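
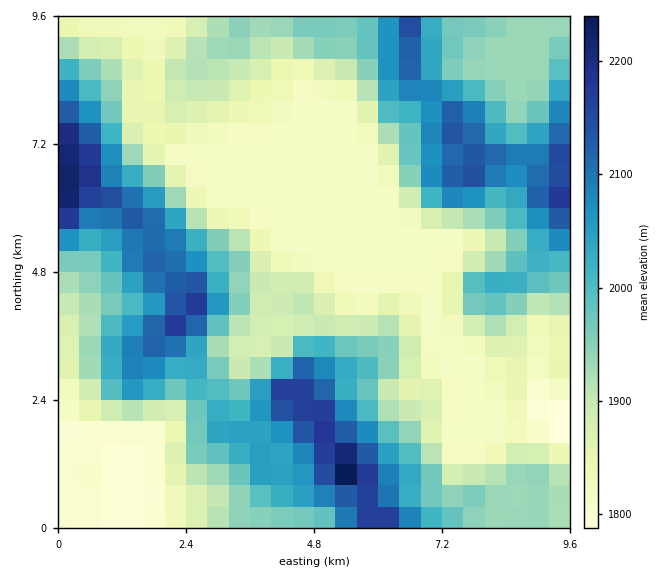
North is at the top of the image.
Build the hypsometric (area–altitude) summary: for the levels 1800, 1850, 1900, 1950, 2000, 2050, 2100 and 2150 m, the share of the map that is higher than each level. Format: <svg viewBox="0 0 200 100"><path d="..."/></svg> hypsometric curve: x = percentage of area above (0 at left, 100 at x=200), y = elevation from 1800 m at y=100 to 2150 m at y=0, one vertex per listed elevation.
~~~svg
<svg viewBox="0 0 200 100"><path d="M194 100l-55-14-25-15-30-14-23-14-20-14-16-15-15-14"/></svg>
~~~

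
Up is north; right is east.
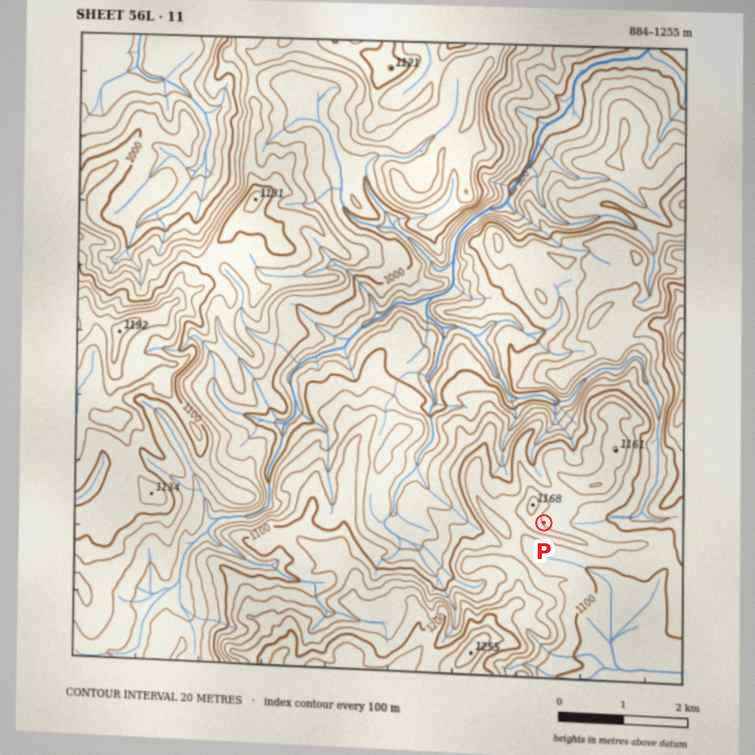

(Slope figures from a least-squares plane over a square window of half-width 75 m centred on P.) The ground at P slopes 6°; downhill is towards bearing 62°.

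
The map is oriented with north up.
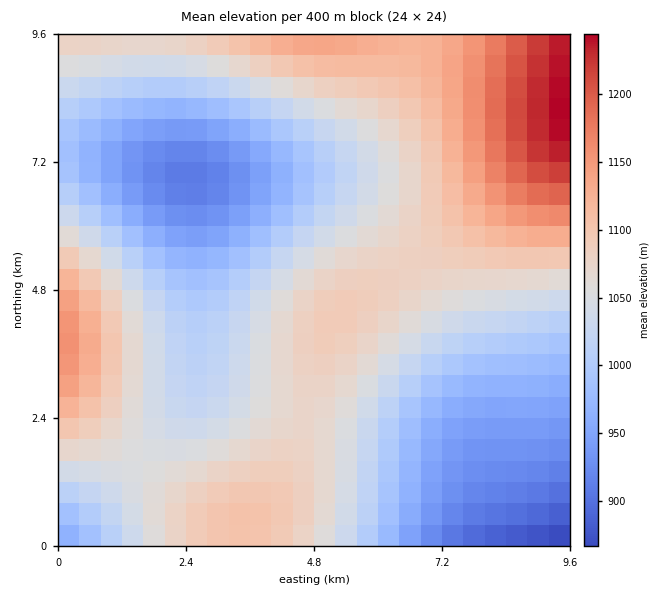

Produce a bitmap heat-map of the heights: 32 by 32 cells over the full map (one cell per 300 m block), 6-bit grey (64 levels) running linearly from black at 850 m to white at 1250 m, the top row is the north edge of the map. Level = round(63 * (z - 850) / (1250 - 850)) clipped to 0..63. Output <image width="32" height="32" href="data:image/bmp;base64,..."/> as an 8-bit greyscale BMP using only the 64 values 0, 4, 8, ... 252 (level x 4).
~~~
<image width="32" height="32" href="data:image/bmp;base64,Qk02CAAAAAAAADYEAAAoAAAAIAAAACAAAAABAAgAAAAAAAAEAAATCwAAEwsAAAABAAAAAAAAAAAAAAEBAQACAgIAAwMDAAQEBAAFBQUABgYGAAcHBwAICAgACQkJAAoKCgALCwsADAwMAA0NDQAODg4ADw8PABAQEAAREREAEhISABMTEwAUFBQAFRUVABYWFgAXFxcAGBgYABkZGQAaGhoAGxsbABwcHAAdHR0AHh4eAB8fHwAgICAAISEhACIiIgAjIyMAJCQkACUlJQAmJiYAJycnACgoKAApKSkAKioqACsrKwAsLCwALS0tAC4uLgAvLy8AMDAwADExMQAyMjIAMzMzADQ0NAA1NTUANjY2ADc3NwA4ODgAOTk5ADo6OgA7OzsAPDw8AD09PQA+Pj4APz8/AEBAQABBQUEAQkJCAENDQwBEREQARUVFAEZGRgBHR0cASEhIAElJSQBKSkoAS0tLAExMTABNTU0ATk5OAE9PTwBQUFAAUVFRAFJSUgBTU1MAVFRUAFVVVQBWVlYAV1dXAFhYWABZWVkAWlpaAFtbWwBcXFwAXV1dAF5eXgBfX18AYGBgAGFhYQBiYmIAY2NjAGRkZABlZWUAZmZmAGdnZwBoaGgAaWlpAGpqagBra2sAbGxsAG1tbQBubm4Ab29vAHBwcABxcXEAcnJyAHNzcwB0dHQAdXV1AHZ2dgB3d3cAeHh4AHl5eQB6enoAe3t7AHx8fAB9fX0Afn5+AH9/fwCAgIAAgYGBAIKCggCDg4MAhISEAIWFhQCGhoYAh4eHAIiIiACJiYkAioqKAIuLiwCMjIwAjY2NAI6OjgCPj48AkJCQAJGRkQCSkpIAk5OTAJSUlACVlZUAlpaWAJeXlwCYmJgAmZmZAJqamgCbm5sAnJycAJ2dnQCenp4An5+fAKCgoAChoaEAoqKiAKOjowCkpKQApaWlAKampgCnp6cAqKioAKmpqQCqqqoAq6urAKysrACtra0Arq6uAK+vrwCwsLAAsbGxALKysgCzs7MAtLS0ALW1tQC2trYAt7e3ALi4uAC5ubkAurq6ALu7uwC8vLwAvb29AL6+vgC/v78AwMDAAMHBwQDCwsIAw8PDAMTExADFxcUAxsbGAMfHxwDIyMgAycnJAMrKygDLy8sAzMzMAM3NzQDOzs4Az8/PANDQ0ADR0dEA0tLSANPT0wDU1NQA1dXVANbW1gDX19cA2NjYANnZ2QDa2toA29vbANzc3ADd3d0A3t7eAN/f3wDg4OAA4eHhAOLi4gDj4+MA5OTkAOXl5QDm5uYA5+fnAOjo6ADp6ekA6urqAOvr6wDs7OwA7e3tAO7u7gDv7+8A8PDwAPHx8QDy8vIA8/PzAPT09AD19fUA9vb2APf39wD4+PgA+fn5APr6+gD7+/sA/Pz8AP39/QD+/v4A////AERQXGRwfIiQmJygoKCclIyEeGxcUEQ4LCQcGBQUEAwIUFhgbHSAiJCYnKCgoJyYkIh8cGRUSDw0LCQgHBwYFBBYYGhweICIkJicnKCgnJiUiIB0ZFhMQDgwKCgkJCAcGGhscHh8gIiMkJSYnJycmJSMgHRoXFBEODQsLCgoKCQgdHh8fICAhIiMkJCUmJiUkIyAeGhcUEQ8NDAwLCwsKCSEhISAgICAgISEiIyQlJSQjIR4bGBUSEA4NDAwMDAwLJSQjIiEgHx8fHyAiIyMkJCMhHhsYFRMQDw4NDQ0NDQwoJyUjIR8eHR0eHyAhIyMjIyEfHBkWExEQDw4ODg4ODispJyQiHx0cHBwdHyAiIyMjIiAdGhcVExEQEBAQEA8PLSsoJSIfHRsbGxweICIjJCQjIR4cGRcUExIRERERERAvLSkmIx8dGxobHB4gIiMkJCQiIB4bGRcVFBMTExMSEjAuKicjHx0bGhobHR8iIyUlJSMiHx0bGRcWFhUVFRQUMS4qJyMfHBoZGhsdHyEkJSYlJSMhHx0bGhkYGBcXFhYxLiomIh8cGhkZGx0fISMlJiYlJCMhHx4cGxsaGhkYGDAtKSUiHhsZGBkaHB4hIyUmJiYlJCMhIB8eHR0cHBsaLisoJCAdGhgXFxkbHSAiJCUmJiYlJCMiISAgHx8fHh0sKSUiHhsYFhUWFxkbHiAiJCUlJSUlJCMjIyIiIiIhISkmIh8bGBYUExQVFxkcHiAiIyQkJSUlJSUlJSUlJSUlJSIfGxgVExERERIUFxkbHiAhIiMkJCUlJicnKCgpKSkhHhsYFRIQDw4PEBIUFhkbHR8gIiMkJSYnKCkrLCwtLR4bGBUSEA4MDAwODxIUFhkbHR8gIiMkJigqKy0vMDExGhgVEhANDAsKCwwOEBIVFxkbHR8hIiQmKCstLzEzNDUYFRMQDgwKCQkKCw0PERMWGBocHiAiJCYpLC8xNDY3OBYUEQ8NCwoJCQoLDQ8RExUYGhweICIkJyotMDM2ODo7FRMRDw0MCwoKCwwOEBIUFhgaHB4gIiUnKi4xNDc6PDwWFBIQDw4NDA0NDxASFBYYGhweICEjJigrLjI1ODs9PhcWFBMREBAPEBESFBUXGRsdHyAhIyUnKSwvMjU5Oz0+GRgXFhUUExMUFRYYGRsdHyAiIyQlJigqLC8yNjk7PT4cGxoZGBgXGBgZGhweHyEjJCUlJicoKSstLzI1ODs9Ph8eHh0cHBwcHR4fISIkJScnKCgpKSkqKy0vMjU4Ojw+IiEhICAgICAhIiMlJygpKisrKysqKisrLS8yNDc6PD0lJCQkIyMkJCUmJykqLC0uLi0tLCsrKystLzE0Nzk7PQ="/>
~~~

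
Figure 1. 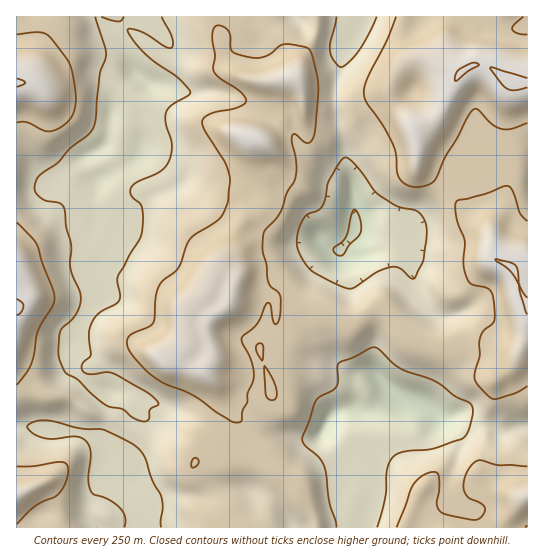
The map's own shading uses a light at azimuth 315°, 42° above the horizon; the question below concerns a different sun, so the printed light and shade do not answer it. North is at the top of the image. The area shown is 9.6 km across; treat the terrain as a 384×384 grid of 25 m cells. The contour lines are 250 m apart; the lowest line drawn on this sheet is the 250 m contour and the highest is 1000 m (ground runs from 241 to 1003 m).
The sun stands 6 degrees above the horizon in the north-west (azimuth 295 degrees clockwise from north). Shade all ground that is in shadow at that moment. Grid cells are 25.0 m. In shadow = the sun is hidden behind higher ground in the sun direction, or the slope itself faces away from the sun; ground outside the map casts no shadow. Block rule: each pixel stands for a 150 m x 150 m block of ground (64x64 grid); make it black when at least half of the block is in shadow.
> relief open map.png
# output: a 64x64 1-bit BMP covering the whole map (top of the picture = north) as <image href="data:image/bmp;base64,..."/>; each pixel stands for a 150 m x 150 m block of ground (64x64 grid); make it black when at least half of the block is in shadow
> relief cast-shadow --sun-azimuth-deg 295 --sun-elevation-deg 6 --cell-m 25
<image width="64" height="64" href="data:image/bmp;base64,Qk0+AgAAAAAAAD4AAAAoAAAAQAAAAEAAAAABAAEAAAAAAAACAAATCwAAEwsAAAIAAAAAAAAA////AAAAAAD///AA8/xgB///4ADn/GAD///gCMf8MAH//8AMD/w8AH//gD4P+BwAH/8D/g/4HAAH/AD8D/gEAAP4ABAf/wYAAfAAAH//gAABwAAAf//gAAD/AAD///AAA/8AAf///BA//8AD///+B///8AH///8f///4B////x////g/////D0f/8P////4PD//n/////A///5z////4D///GP////AD//4A////oAH//gB///8AAf/+AH///gAB//4A///+AAD//AD//7wAAP/+AP//HBgAf/4Af/4A+AB//wA//AHjgD/+AB/948GAP/4AH//hgAA//AAf//AAAH/8AA//+AAAf/wAD//+AAD/+AAP//8AAP/wAA///4AA/+AAD///gAB/4AAP///4Dn/AAA////gO/8AABn//+A7/wAAAf//wBP/gAAA///A///AAAD//////+AAAH/5/////zAD//D/////+AP/4P/////4D//A//////gf/+D/////+B//8P//P//wB9/4//4f/+AHv/j//D//4AC/+D/////AAD/wH////8AAP+AP/7//wAA/4w/OP//gBz/Hh8B//+AAf4eHgH//wAB/g4MAf/+AAD+BAAB//wAAP4AAACf+AAA/wAAAD/gAAB/AAAAP4AAAH8AAAA/AAACPAAAADwAAA44BAAg=="/>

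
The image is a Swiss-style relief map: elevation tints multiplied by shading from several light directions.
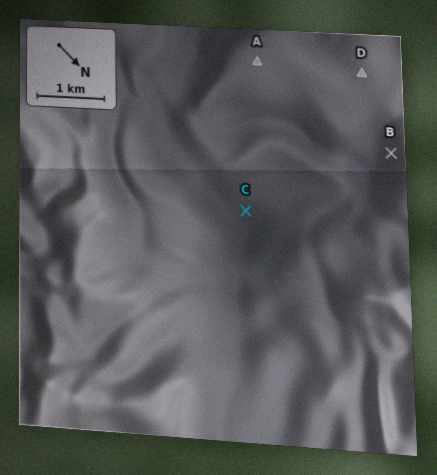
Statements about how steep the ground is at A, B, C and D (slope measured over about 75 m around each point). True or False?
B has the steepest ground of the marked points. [True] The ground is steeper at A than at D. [False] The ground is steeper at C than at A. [True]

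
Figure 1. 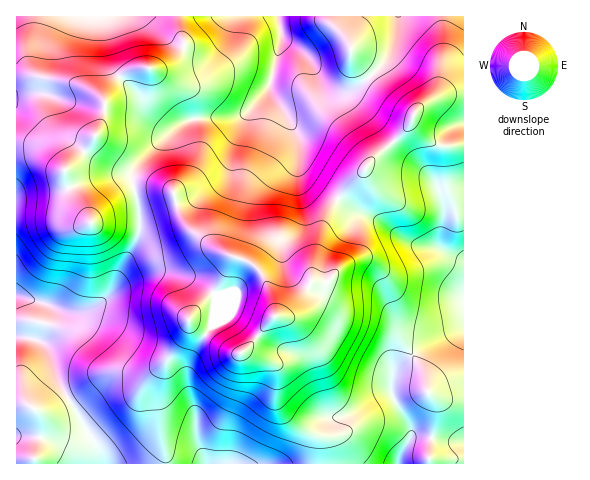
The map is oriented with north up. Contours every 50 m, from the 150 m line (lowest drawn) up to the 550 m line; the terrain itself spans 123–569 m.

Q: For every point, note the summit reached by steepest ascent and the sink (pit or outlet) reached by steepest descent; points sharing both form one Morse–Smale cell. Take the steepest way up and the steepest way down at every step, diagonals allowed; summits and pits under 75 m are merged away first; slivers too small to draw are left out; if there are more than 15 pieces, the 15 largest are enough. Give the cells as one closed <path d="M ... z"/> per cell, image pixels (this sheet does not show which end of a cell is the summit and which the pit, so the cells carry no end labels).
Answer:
<path d="M463 16l-184 0 2 27-8 33-5 13-14 16-15 11-50 4-14 8-35 33-6 8-2 9 2 10 24 0 14 3 7 23 7 11 27 22 20 10-19 35-25 27 7 10 33 22 12 2 15-14 17-22 14-2 8-7 16-25 12-58 6-12 13-19 20-21 6-9 39-35 8-17 8-7 24-11 17-2z"/><path d="M411 122l-20 22-23 20-6 9-20 21-10 13-10 22-11 54-13 21-11 11-14 2-28 33 24 11 6 6 2 8 0 27 6 10 12 12 22 13 2 27 145-1 0-317-19 1-10-3-14-9z"/><path d="M158 188l-21 0-3 1 6 25-2 22-28 57-5 7-17 10-19 2-29-10-24-5 0 166 302 1-1-27-22-13-12-12-6-10 0-27-2-8-26-15-14 1-6-2-33-22-7-8 7-12 18-17 19-35-17-8-23-17-14-18-5-21z"/><path d="M278 16l-261 0-1 127 23 4 18 14 8 10 2 12 7 17 17 21 4-7 11-10 16-11 12-5-2-10 4-12 22-23 22-19 15-5 44-3 7-3 20-21 7-16 8-33 0-15z"/><path d="M25 143l-9 1 0 151 47 16 15 1 10-2 20-13 29-58 3-8 0-17-5-24-3-1-6 2-15 9-16 14-5 7-19-28-6-22-22-22z"/><path d="M463 93l-16 1-24 11-8 7-3 12 9 11 14 9 10 3 18-1z"/>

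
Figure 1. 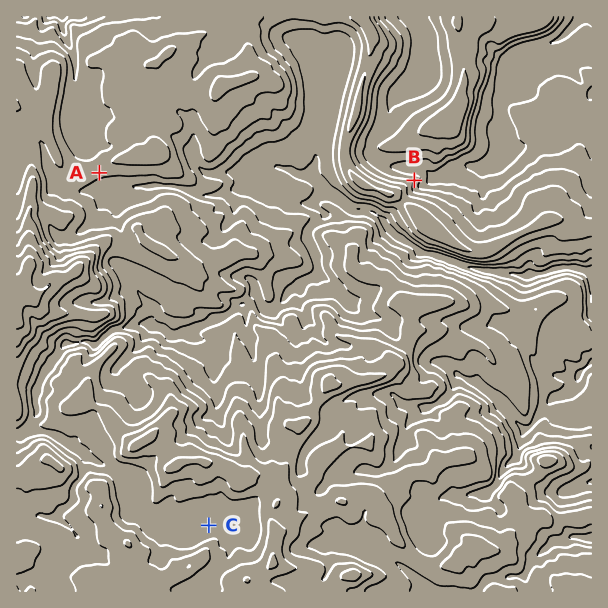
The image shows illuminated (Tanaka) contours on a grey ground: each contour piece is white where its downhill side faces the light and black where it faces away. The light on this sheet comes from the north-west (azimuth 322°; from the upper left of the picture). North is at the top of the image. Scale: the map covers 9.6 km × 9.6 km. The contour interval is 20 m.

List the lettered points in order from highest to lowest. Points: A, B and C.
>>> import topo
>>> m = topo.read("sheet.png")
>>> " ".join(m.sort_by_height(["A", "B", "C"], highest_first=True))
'C A B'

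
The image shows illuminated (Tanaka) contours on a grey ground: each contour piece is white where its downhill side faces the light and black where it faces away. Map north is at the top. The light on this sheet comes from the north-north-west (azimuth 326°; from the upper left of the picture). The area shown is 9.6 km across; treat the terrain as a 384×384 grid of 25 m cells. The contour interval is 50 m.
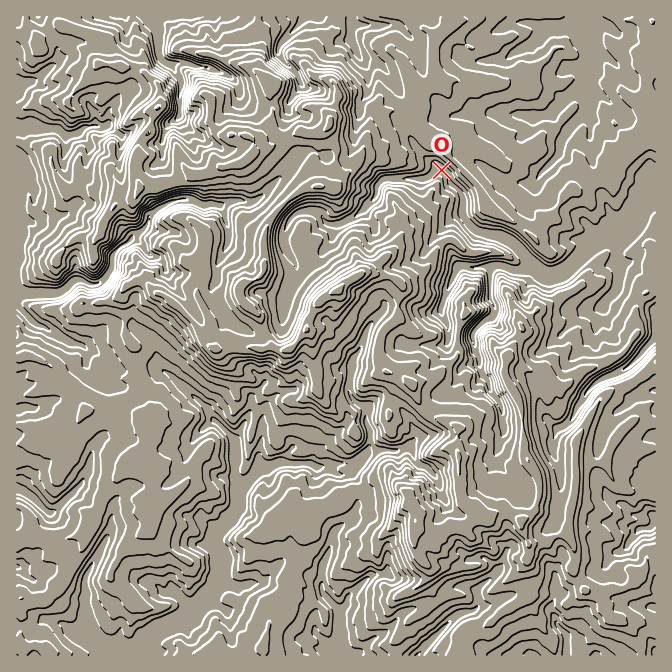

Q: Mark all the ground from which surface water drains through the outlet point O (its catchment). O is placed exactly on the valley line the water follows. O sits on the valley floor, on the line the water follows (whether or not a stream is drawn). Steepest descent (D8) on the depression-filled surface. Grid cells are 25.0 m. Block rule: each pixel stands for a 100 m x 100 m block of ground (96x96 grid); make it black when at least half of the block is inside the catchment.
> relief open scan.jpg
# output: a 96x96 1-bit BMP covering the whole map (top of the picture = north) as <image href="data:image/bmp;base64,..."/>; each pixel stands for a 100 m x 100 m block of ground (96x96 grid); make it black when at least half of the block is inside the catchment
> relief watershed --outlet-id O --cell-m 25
<image width="96" height="96" href="data:image/bmp;base64,Qk2+BAAAAAAAAD4AAAAoAAAAYAAAAGAAAAABAAEAAAAAAIAEAAATCwAAEwsAAAIAAAAAAAAA////AAAAAAAAAAAAAAAAAAAAAAAAAAAAAAAAAAAAAAAAAAAAAAAAAAAAAAAAAAAAAAAAAAAAAAAAAAAAAAAAAAAAAAAAAAAAAAAAAAAAAAAAAAAAAAAAAAAAAAAAAAAAAAAAAAAAAAAAAAAAAAAAAAAAAAAAAAAAAAAAAAAAAAAAAAAAAAAAAAAAAAAAAAAAAAAAAAAAAAAAAAAAAAAAAAAAAAAAAAAAAAAAAAAAAAAAAAAAAAAAAAAAAAAAAAAAAAAAAAAAAAAAAAAAAAAAAAAAAAAAAAAAAAAAAAAAAAAAAAAAAAAAAAAAAAAAAAAAAAAAAAAAAAAAAAAAAAAAAAAAAAAAAAAAAAAAAAAAAAAAAAAAAAAAAAAAAAAAAAAAAAAAAAAAAAAAAAAAAAAAAAAAAAAAAAAAAAAAAAAAAAAAAAAAAAAAAAAAAAAAAAAAAAAAAAAAAAAAAAAAAAAAAAAAAAAAAAAAAAAAAAAAAAAAAAAAAAAAAAAAAAAAAAAAAAAAAAAAAAAAAAAAAAAAAAAAAAAAAAAAAAAAAAAAAAAAAAAAAAAAAAAAAAAAAAAAAAAAAAAAAAAAAAAAAAAAAAAAAAAAAAAAAAAAAAAAAAAAAAAAAAAAAAAAAAAAAAAAAAAAAAAAAAAAAAAAAAAAAAAAAAAAAAAAAAAAAAAAAAAAAAAAAAAAAAAAAAAAAAAAAAAAAAAAAAAAAAAAAAAAAAAAAAAAAAAAAAAAAAAAAAAAAAAAA8AAAAAAAAAAAAAAA8AAAAAAAAAAAAAAB+AAAAAAAAAAAAAAB/AAAAAAAAAAAAAAB/AAAAAAAAAAAAAAD/AAAAAAAAAAAAAAH/gAAAAAAAAAAAAAP/wAAAAAAAAAAAAAf/8AAAAAAAAAAAAAP/+AAAAAAAAAAAAAD//AAAAAAAAAAAAAB//wAAAAAAAAAAAAB//8AAAAAAAAAAAAB//+AAAAAAAAAAAAB///AAAAAAAAAAAAB///gAAAAAAAAAAAB///wAAAAAAAAAAAB///wAAAAAAAAAAAA///wAAAAAAAAAAAA///wAAAAAAAAAAAAf//8AAAAAAAAAAAAP//+AAAAAAAAAAAAH///AAAAAAAAAAAAD///AAAAAAAAAAAAAD//gAAAAAAAAAAAAB//gAAAAAAAAAAAAA//wAAAAAAAAAAAAAf/wAAAAAAAAAAAAAf/4AAAAAAAAAAAAAP/4AAAAAAAAAAAAAP/wAAAAAAAAAAAAAP+AAAAAAAAAAAAAAH+AAAAAAAAAAAAAAH8AAAAAAAAAAAAAAH4AAAAAAAAAAAAAAHgAAAAAAAAAAAAAAAAAAAAAAAAAAAAAAAAAAAAAAAAAAAAAAAAAAAAAAAAAAAAAAAAAAAAAAAAAAAAAAAAAAAAAAAAAAAAAAAAAAAAAAAAAAAAAAAAAAAAAAAAAAAAAAAAAAAAAAAAAAAAAAAAAAAAAAAAAAAAAAAAAAAAAAAAAAAAAAAAAAAAAAAAAAAAAAAAAAAAAAAAAAAAAAAAAAAAAAAAAAAAAAAAAAAAAA="/>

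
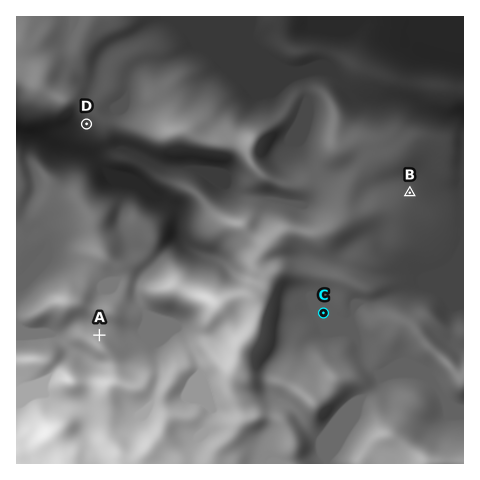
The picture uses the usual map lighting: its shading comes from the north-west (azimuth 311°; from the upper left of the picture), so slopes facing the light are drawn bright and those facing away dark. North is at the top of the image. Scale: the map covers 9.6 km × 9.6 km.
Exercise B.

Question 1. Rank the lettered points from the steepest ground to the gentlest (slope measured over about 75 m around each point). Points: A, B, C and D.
D A B C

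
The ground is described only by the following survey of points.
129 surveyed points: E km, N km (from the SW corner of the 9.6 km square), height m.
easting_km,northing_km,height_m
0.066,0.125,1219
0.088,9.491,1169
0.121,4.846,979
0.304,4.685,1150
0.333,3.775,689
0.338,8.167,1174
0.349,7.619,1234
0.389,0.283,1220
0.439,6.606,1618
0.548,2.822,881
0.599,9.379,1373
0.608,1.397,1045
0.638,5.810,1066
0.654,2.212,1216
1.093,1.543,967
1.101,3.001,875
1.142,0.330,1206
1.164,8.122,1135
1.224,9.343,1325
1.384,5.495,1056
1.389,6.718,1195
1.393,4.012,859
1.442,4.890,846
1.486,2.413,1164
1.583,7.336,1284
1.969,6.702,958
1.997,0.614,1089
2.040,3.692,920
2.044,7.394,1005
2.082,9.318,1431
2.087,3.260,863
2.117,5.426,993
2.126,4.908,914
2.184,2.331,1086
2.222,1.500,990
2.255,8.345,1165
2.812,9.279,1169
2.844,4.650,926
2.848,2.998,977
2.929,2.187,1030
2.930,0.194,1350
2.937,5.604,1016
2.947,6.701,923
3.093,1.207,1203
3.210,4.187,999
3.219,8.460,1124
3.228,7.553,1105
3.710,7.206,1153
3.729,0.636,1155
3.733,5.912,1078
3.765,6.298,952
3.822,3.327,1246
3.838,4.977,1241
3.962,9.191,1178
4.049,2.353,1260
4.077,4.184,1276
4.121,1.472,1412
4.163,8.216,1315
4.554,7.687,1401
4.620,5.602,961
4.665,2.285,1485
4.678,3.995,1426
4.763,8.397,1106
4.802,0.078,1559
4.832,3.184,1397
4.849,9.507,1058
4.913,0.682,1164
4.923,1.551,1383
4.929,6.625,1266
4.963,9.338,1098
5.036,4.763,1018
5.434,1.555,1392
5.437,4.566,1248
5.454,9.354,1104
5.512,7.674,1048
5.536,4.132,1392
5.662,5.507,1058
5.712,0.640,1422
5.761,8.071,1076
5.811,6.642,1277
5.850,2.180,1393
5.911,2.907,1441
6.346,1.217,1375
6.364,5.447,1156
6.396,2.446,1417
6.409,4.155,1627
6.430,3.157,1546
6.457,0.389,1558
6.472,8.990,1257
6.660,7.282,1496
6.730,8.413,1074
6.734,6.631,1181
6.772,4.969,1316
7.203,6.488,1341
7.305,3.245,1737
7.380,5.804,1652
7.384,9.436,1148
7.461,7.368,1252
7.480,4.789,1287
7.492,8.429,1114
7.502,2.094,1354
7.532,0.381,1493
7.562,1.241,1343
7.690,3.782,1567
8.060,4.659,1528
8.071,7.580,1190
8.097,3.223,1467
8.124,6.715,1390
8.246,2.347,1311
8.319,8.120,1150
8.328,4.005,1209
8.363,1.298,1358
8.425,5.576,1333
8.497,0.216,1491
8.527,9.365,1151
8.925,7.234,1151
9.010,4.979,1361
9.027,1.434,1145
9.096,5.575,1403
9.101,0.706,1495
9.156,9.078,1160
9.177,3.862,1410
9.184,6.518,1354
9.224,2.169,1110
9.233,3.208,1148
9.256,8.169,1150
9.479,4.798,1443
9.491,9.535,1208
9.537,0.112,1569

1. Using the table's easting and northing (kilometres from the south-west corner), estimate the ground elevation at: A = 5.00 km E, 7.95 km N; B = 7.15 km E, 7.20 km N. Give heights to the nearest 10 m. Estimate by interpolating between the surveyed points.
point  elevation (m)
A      1140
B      1320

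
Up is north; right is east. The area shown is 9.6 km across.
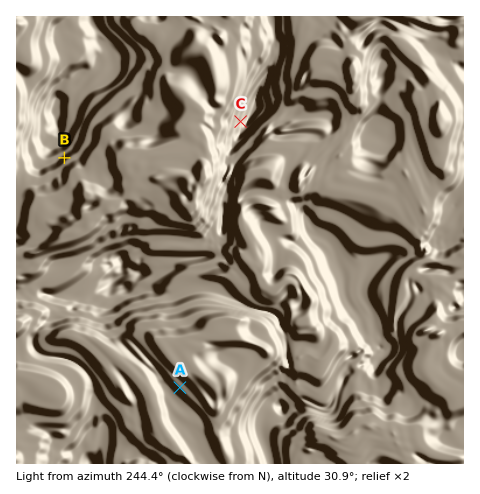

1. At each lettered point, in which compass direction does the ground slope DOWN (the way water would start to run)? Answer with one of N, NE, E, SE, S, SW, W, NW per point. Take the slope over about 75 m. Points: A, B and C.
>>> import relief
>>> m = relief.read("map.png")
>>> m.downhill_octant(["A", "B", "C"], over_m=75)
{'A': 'NE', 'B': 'SE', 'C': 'W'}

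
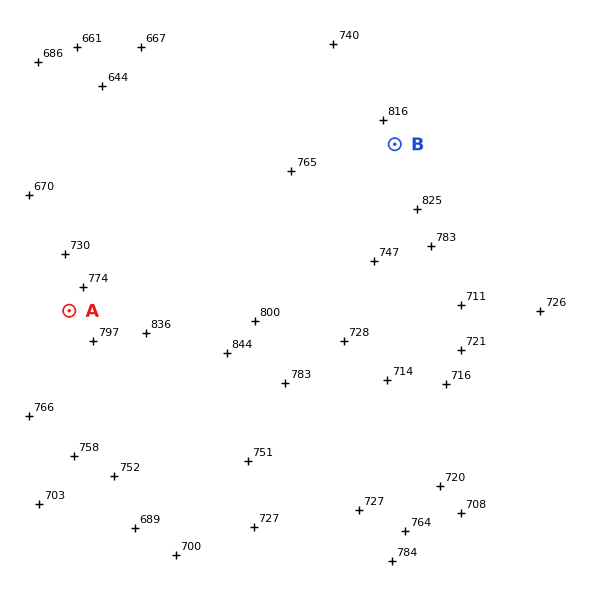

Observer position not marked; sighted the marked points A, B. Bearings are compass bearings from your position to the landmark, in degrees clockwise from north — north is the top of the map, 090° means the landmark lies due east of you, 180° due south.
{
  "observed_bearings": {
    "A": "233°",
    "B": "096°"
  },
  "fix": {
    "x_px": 303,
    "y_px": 135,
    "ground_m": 770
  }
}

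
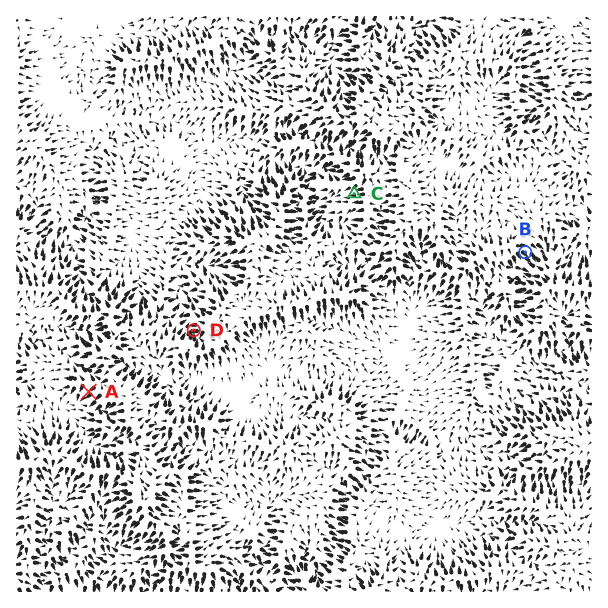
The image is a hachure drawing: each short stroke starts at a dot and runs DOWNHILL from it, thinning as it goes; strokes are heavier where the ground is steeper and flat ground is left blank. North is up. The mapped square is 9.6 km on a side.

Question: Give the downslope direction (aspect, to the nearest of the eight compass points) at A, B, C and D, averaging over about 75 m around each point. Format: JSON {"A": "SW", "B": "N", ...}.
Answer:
{"A": "SW", "B": "SE", "C": "W", "D": "W"}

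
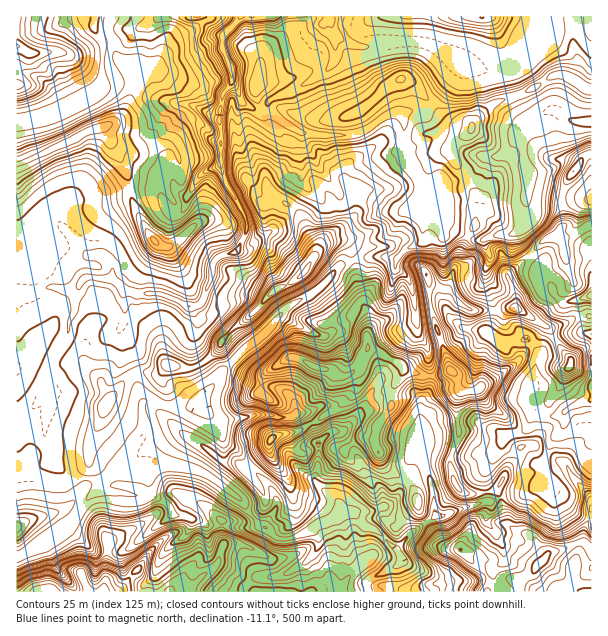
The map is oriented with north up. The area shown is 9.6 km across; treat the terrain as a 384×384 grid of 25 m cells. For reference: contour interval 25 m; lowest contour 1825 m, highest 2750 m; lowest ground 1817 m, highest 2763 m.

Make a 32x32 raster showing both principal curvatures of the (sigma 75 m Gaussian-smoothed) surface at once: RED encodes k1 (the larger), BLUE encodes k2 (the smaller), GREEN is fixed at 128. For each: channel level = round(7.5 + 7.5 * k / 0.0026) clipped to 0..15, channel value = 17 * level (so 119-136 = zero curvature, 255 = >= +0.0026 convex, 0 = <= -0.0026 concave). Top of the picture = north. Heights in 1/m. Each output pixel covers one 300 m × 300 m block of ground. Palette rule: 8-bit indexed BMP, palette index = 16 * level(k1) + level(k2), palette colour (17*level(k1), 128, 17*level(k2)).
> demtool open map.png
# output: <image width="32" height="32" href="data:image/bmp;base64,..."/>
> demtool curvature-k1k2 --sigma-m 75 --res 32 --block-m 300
<image width="32" height="32" href="data:image/bmp;base64,Qk02CAAAAAAAADYEAAAoAAAAIAAAACAAAAABAAgAAAAAAAAEAAATCwAAEwsAAAABAAAAAAAAAIAAABGAAAAigAAAM4AAAESAAABVgAAAZoAAAHeAAACIgAAAmYAAAKqAAAC7gAAAzIAAAN2AAADugAAA/4AAAACAEQARgBEAIoARADOAEQBEgBEAVYARAGaAEQB3gBEAiIARAJmAEQCqgBEAu4ARAMyAEQDdgBEA7oARAP+AEQAAgCIAEYAiACKAIgAzgCIARIAiAFWAIgBmgCIAd4AiAIiAIgCZgCIAqoAiALuAIgDMgCIA3YAiAO6AIgD/gCIAAIAzABGAMwAigDMAM4AzAESAMwBVgDMAZoAzAHeAMwCIgDMAmYAzAKqAMwC7gDMAzIAzAN2AMwDugDMA/4AzAACARAARgEQAIoBEADOARABEgEQAVYBEAGaARAB3gEQAiIBEAJmARACqgEQAu4BEAMyARADdgEQA7oBEAP+ARAAAgFUAEYBVACKAVQAzgFUARIBVAFWAVQBmgFUAd4BVAIiAVQCZgFUAqoBVALuAVQDMgFUA3YBVAO6AVQD/gFUAAIBmABGAZgAigGYAM4BmAESAZgBVgGYAZoBmAHeAZgCIgGYAmYBmAKqAZgC7gGYAzIBmAN2AZgDugGYA/4BmAACAdwARgHcAIoB3ADOAdwBEgHcAVYB3AGaAdwB3gHcAiIB3AJmAdwCqgHcAu4B3AMyAdwDdgHcA7oB3AP+AdwAAgIgAEYCIACKAiAAzgIgARICIAFWAiABmgIgAd4CIAIiAiACZgIgAqoCIALuAiADMgIgA3YCIAO6AiAD/gIgAAICZABGAmQAigJkAM4CZAESAmQBVgJkAZoCZAHeAmQCIgJkAmYCZAKqAmQC7gJkAzICZAN2AmQDugJkA/4CZAACAqgARgKoAIoCqADOAqgBEgKoAVYCqAGaAqgB3gKoAiICqAJmAqgCqgKoAu4CqAMyAqgDdgKoA7oCqAP+AqgAAgLsAEYC7ACKAuwAzgLsARIC7AFWAuwBmgLsAd4C7AIiAuwCZgLsAqoC7ALuAuwDMgLsA3YC7AO6AuwD/gLsAAIDMABGAzAAigMwAM4DMAESAzABVgMwAZoDMAHeAzACIgMwAmYDMAKqAzAC7gMwAzIDMAN2AzADugMwA/4DMAACA3QARgN0AIoDdADOA3QBEgN0AVYDdAGaA3QB3gN0AiIDdAJmA3QCqgN0Au4DdAMyA3QDdgN0A7oDdAP+A3QAAgO4AEYDuACKA7gAzgO4ARIDuAFWA7gBmgO4Ad4DuAIiA7gCZgO4AqoDuALuA7gDMgO4A3YDuAO6A7gD/gO4AAID/ABGA/wAigP8AM4D/AESA/wBVgP8AZoD/AHeA/wCIgP8AmYD/AKqA/wC7gP8AzID/AN2A/wDugP8A/4D/APX6wfTV2MWRuKe1dIWUpKanl7ZypqamlXOitqe1dYWWcJTC+7Gi99OFuLbYhZbGk4SopsiTYYCTlfelhbfIdaaScYGQoLRw9aGVtPnm96PUtKeGuaOg9/n6t5WFluj16NmVc4PpyOag5aKC1JNggrNxhZeCtLSQtaXoksfodHTmp7e3k7V0dNaAk8bIktSU2ZaFdIOUtfhwgMCTtpRkZOWGhnenhYaGc9jYt4Fg5oLnlXR0t4Wk55D55dSTdHZk5oeHdpaGhoeFpIOAg8ei5bSBpZamtqaUo/hkpOeGhceUh4d2l5iHh4eFhbbVtMX1k7O4x6X5g4ak5XWDxZakyHWHh4eHp4eGhpfYt3G2+fn1caKk2LV0dmT3lnWTt5WFh4eHh3a3l4aGt5Z1c6CwoKD1tIGl9nR1dPVylOaElYWYh4eHdri4doWUdXaj9+b3gqSkp4LHt3KE6Kbkc3WnhZSIhod2p6eVlqaGhHKX9oJkhcinlZW1pKTn9/hydYXEkoiGh5eXhpam6ebWgKLo+Ob499a3lOnD1fqUtvWTpPvSh5eFl4d3dpa2ZLL4cHC3+YVzlPjVhZD0pWSEg7Rz9tSHiIaXh3eHlpeGgff1gICyoZNz+ZR0cPhycXOEg/e0koeIl4aIl5eYqIOUgfb3cKK3t6bF1bWg87P41Pj2pZTpd4eGhZiWg4KBtpCng/X3kIB1l9iA09HV5nOE5oVzpJGHh5eFlYSYlpa3kaallNb41XCmtrOA+OPWo6H5c3WnpYeIh4eWhoWmyJWEoIKEhaf4k5KEk9D4oOj4sNXldMiFh4eHh4d2hPrm53WnkJOVddn3tqe2tYBisqCgcbP3t4WHh4eHh4XG1mLW59iw5XO1pKW2lZWGhXZ2yKeUYZPp5pZ2d4eHlteFloLIt4Dpt8eFdZWmdXV2doaoqHV1g9NylnV2d3aGt3aWosag1LindZaGl6i4uIV2lpeohoWE9nXIlnV1dqeXdobHoYD5t6eFlpenhoeFhoa3lpeWdYTW1bb395aFt5eXl6i4kMa3doWWp6i3lnWHmLZzlIaWtqTodHSl9+eohoeXqKWgx5d2dJOCgYK3lZiHp8mWdYeGhZODhHODpdinh4eWk6C2hJW3uLi4p4N1hpa32aZ1doaGhLiVdXV0hKaFhJXIoLLHg4WHl5e3p4ampnSFxufWdXW3tpWGhYV2l5eYp7iyosiXloR2hpbI2rh0dnWEc6X318amt7fIlJeomJiHp4C0uId2h4WHhYSllIV3d4eHdZSVlcamuJaUp4aHqJeVgNq5p4eXhZaGhoWFhoV0lYZ3doaGpoWEhoSnhoWlpOXCoJKkuKdzmJempqa2xsfYlYd3l5Y="/>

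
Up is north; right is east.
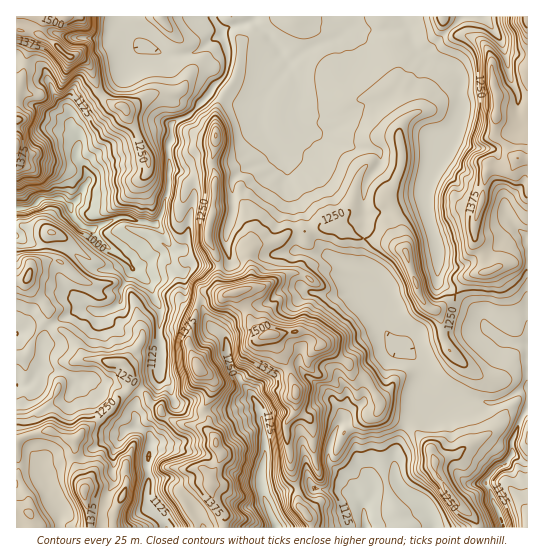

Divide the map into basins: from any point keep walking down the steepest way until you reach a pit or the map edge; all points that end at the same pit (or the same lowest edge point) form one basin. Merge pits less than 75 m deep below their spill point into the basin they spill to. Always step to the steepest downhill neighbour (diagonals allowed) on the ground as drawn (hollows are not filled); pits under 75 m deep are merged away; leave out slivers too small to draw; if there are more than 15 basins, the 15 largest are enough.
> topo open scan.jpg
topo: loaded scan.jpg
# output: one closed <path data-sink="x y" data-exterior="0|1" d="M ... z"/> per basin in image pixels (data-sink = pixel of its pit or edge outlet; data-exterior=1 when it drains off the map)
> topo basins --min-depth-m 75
<path data-sink="17 209" data-exterior="1" d="M527 16l-511 1 1 511 96-1 1-14-17 0-9-3-4-15 0-9-11-25 2-20 11-13 16-9 11-12 6-9 9-8 3-13 2 5 14 13 2 7 10 6 6 8 16 8 14 1 13 5 1-9-5-8 0-7 7-11 2-13-16-15-9-24 1-9 8-31 6-8 24 0 24-8 1-17-4-17 7-8 22-4 14-10 15 1 23-5 9 0 19 10 33 7 17 9 12 41 5 9 7 6 7 0 9-6 13-14 5-11 5-3 17-3 19-8 22-3z"/><path data-sink="503 527" data-exterior="1" d="M338 227l-20 1-12 4-15-1-14 10-22 4-7 8 4 17 0 15-2 3-14 5 17 33 9 10 36-5 11 1 6 4 7 9 5 2 19 14 9 12 7 3 7 7 11 19 0 9 2 2 27 11 19 21 7 14 0 8 4 10 12 18 25 26 3 7 48 0 1-266-10-1-17 4-14 7-17 3-5 3-5 11-13 14-9 6-7 0-7-6-5-9-12-41-4-4-17-6-29-6z"/><path data-sink="366 527" data-exterior="1" d="M302 331l-29 4 3 10 13 24 7 20 0 18-9 15-2 8 6 27 0 10 6 20 2 19 12 15 1 6 166 1-2-7-20-19-11-15-9-16-5-22-12-15-10-10-27-11-2-2 0-9-11-19-7-7-7-3-9-12-19-14-5-2-7-9z"/><path data-sink="277 527" data-exterior="1" d="M235 292l-8 3-21-2-3 2-6 8-9 36 9 28 16 15-2 13-7 11 0 7 5 8-1 9 7 8 6 19-10 18 0 16 2 8 12 16 0 13 86 0 0-7-12-15-2-19-6-20 0-10-6-27 2-8 9-15 0-18-7-20-13-24-1-8-2-2-11 1-6-6z"/><path data-sink="166 527" data-exterior="1" d="M131 377l-3 13-9 8-6 9-11 12-16 9-11 13-2 20 11 25 0 9 4 15 9 3 17 0 0 15 83 0-1-6-13-24 0-7 12-8 15 1 1-9 8-12 2-10-5-7-1-8-9-9-11-4-14-1-16-8-6-8-10-6-2-7-14-13z"/>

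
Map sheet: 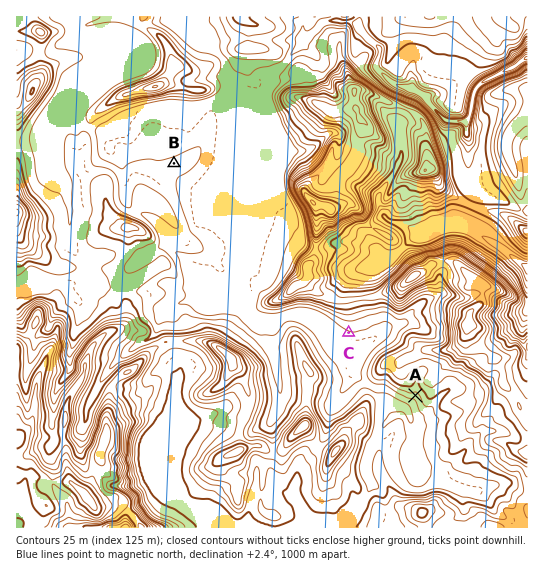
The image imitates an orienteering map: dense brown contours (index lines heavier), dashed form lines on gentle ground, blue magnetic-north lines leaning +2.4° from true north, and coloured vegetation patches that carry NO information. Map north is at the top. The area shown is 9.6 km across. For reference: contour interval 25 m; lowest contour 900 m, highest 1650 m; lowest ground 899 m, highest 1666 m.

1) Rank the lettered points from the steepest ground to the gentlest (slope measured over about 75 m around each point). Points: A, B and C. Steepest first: A C B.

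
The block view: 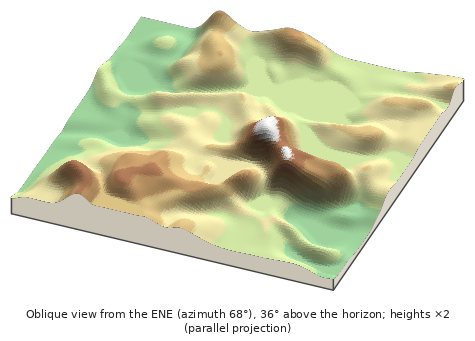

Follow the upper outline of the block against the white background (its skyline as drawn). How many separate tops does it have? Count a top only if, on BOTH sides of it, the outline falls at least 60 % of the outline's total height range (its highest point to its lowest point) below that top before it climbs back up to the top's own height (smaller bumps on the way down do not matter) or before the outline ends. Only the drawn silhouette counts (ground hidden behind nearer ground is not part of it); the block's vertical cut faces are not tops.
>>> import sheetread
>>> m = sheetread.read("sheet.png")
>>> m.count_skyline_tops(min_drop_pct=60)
0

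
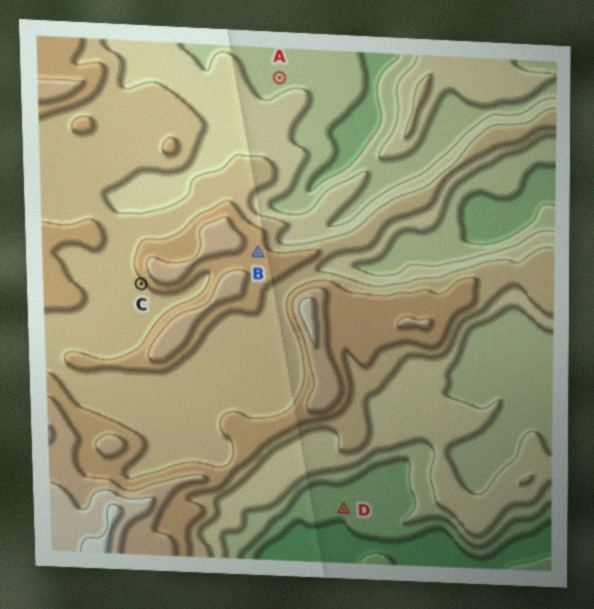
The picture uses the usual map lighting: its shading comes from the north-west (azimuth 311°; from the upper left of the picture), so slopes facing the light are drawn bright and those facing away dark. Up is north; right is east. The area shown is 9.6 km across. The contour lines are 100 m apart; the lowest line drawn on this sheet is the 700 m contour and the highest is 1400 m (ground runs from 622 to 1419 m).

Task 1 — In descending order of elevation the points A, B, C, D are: B C A D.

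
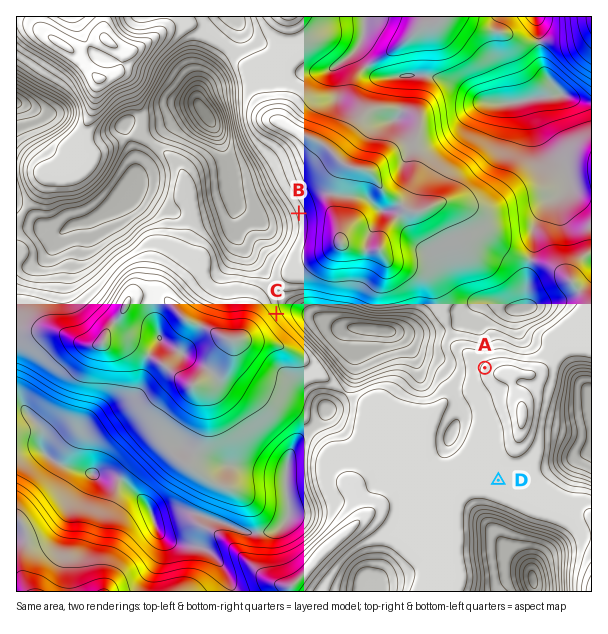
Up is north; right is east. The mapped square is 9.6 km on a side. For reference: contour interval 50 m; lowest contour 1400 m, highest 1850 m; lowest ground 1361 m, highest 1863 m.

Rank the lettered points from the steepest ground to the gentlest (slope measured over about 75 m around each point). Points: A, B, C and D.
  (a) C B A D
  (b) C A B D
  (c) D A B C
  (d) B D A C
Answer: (a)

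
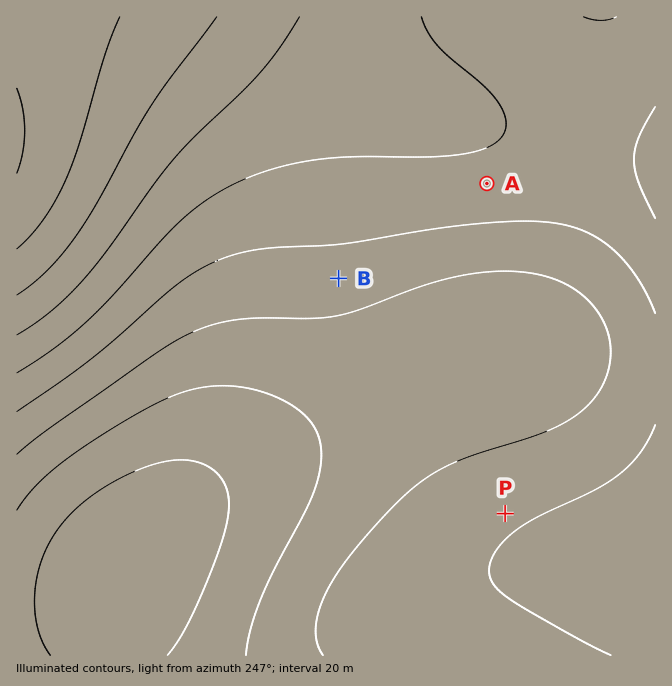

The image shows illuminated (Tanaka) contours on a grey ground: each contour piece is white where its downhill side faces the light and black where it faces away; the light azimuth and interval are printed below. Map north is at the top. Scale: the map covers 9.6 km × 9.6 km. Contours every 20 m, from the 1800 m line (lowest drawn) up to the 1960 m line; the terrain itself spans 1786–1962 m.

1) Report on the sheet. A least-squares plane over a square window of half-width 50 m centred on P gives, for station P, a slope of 1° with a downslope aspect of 331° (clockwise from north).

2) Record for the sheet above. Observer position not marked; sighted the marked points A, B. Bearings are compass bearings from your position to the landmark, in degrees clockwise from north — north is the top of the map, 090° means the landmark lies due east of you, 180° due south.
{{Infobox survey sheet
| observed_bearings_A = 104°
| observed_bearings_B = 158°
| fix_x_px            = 279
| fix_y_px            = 132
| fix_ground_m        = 1885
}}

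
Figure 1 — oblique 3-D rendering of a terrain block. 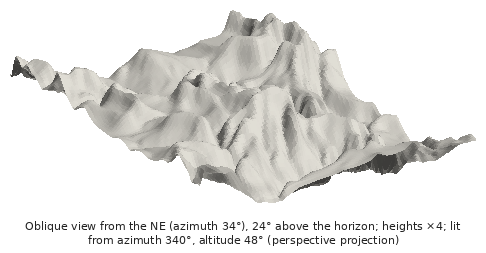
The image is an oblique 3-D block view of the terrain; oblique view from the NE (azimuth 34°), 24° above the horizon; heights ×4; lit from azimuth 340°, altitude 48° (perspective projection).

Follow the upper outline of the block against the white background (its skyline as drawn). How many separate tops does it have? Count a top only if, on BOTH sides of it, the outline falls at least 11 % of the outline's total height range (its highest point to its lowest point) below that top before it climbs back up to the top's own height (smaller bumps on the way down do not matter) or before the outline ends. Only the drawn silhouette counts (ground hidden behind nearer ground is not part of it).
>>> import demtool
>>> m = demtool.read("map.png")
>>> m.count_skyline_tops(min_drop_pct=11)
2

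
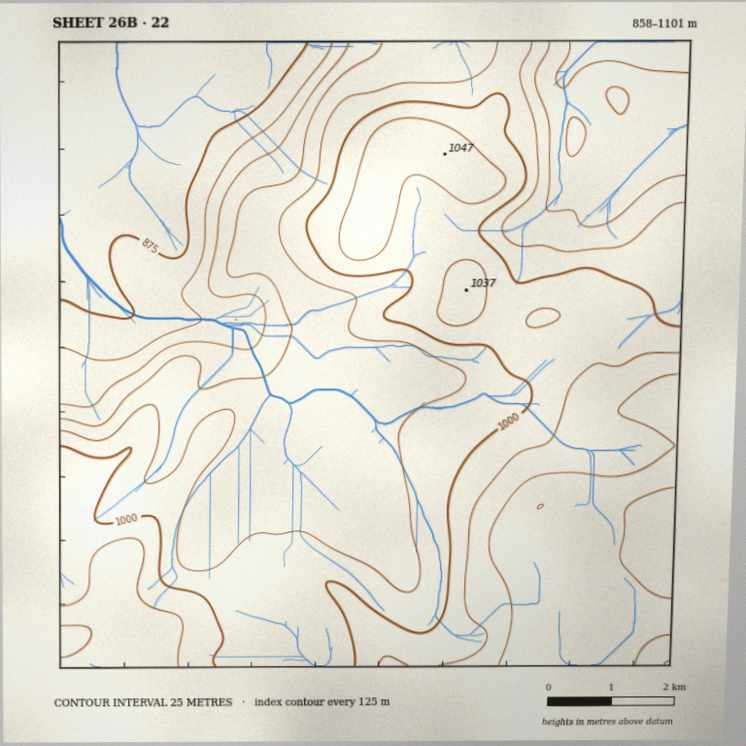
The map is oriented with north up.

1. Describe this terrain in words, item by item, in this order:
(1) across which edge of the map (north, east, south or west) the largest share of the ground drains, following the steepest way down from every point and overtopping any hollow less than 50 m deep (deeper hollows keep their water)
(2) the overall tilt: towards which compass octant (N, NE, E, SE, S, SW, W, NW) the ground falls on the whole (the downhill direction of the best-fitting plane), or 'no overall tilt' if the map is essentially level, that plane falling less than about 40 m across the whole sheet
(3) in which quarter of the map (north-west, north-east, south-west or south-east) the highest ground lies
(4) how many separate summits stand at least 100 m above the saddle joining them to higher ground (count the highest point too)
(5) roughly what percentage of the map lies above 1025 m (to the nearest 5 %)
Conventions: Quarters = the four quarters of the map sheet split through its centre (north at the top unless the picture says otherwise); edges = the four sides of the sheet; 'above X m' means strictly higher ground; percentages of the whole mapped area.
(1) The largest share of the runoff leaves by the western edge.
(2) Overall the map slopes down towards the north-west.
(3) Look to the south-east quarter for the highest ground.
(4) Counting only tops that stand 100 m proud, the map has 1 summit.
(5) Roughly 20 % of the ground is higher than 1025 m.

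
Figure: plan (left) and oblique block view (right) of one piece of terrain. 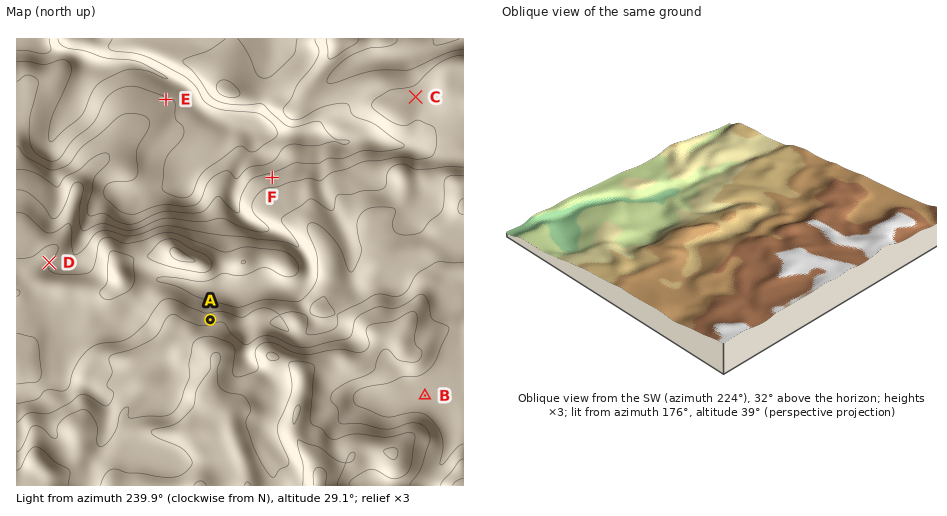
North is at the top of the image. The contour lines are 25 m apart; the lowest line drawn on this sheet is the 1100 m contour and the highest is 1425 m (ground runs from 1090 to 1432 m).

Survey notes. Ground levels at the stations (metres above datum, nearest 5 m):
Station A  1315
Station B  1315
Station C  1230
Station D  1275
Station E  1155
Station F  1210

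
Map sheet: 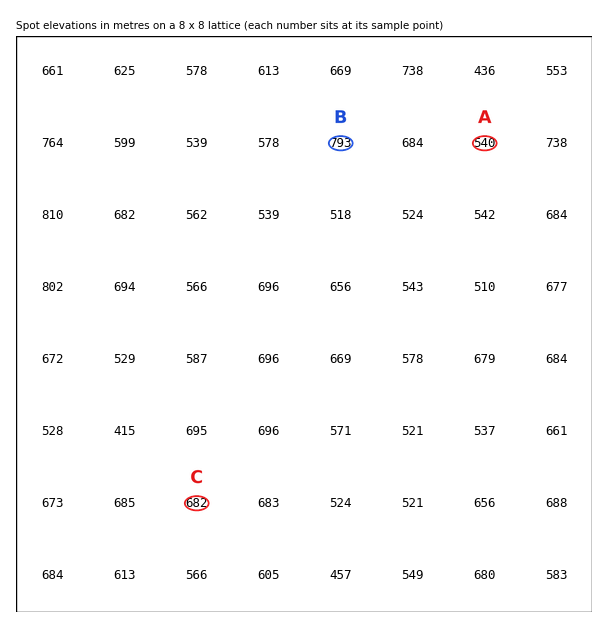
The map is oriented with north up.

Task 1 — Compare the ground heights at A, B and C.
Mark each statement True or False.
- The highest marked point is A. False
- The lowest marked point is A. True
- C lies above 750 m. False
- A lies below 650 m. True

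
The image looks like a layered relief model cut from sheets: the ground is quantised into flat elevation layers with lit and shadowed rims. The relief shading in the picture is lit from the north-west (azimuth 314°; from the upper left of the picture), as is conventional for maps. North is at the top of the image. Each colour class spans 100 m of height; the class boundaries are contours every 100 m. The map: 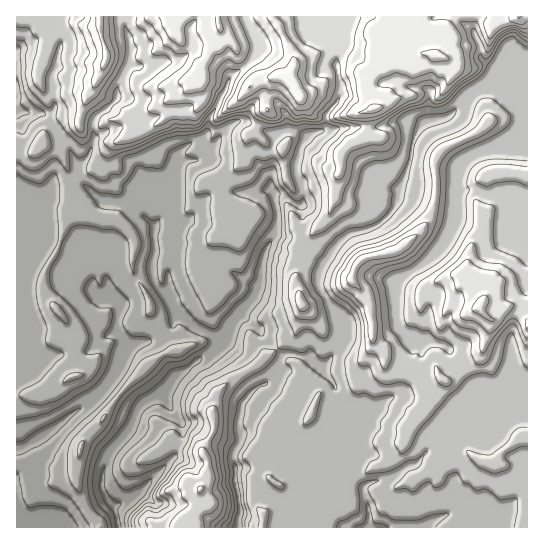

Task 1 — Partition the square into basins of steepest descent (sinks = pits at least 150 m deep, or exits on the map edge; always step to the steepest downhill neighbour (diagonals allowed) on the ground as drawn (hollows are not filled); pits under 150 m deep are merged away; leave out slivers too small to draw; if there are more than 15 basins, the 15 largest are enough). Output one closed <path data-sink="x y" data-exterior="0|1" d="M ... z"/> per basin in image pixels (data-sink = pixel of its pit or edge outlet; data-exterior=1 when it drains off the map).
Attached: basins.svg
<path data-sink="118 527" data-exterior="1" d="M527 16l-427 1 0 14 7 22 0 6-15 32-7 10-4 14-2 2-14-1-16 9-6 10-3 11-7 6-11 1-6-2 0 243 27 1 34-21-2-35-3-8-28-40 1-20 14-24 6-25 6-13 22 7 22 1 16 13 5 11 0 8-4 12 3 16 14 22 2 15 8 17 9 15 5 5 4 0-15 4-27 22-18 20-16 25-17 17-3 6-4 24 2 21 6 17 14 21 84-1 2-6 14-12 4-7-3-12 8-11 0-18-5-11 10-17 2-11-3-11 5-18 16-14 21-11 27-23 14-7 8-33 9 9 15 25 8 10 18 11 8 0 6-3-4 5-4 17 2 32-6 12 0 6-10-11-6-14-14-5-7 0-6 16-5 6-6 4-20 4-22 28 5 16 13 11 34 8 32-1 4-2 4-6 11-10 25-8 14-12-1 5 9 15 4 3 4 0 5-3 13-14 23-12 5 1 24 16 6 0 12-15 17-13 6-1z"/><path data-sink="17 527" data-exterior="1" d="M71 209l-6 13-6 25-14 24-1 20 28 40 3 8 2 35-30 19-31 2 1 133 82-1-14-20-6-17-2-21 4-24 3-6 17-17 16-25 18-20 27-22 15-4-4 0-5-5-9-15-8-17-2-15-14-22-3-16 4-12 0-8-5-11-16-13-22-1z"/><path data-sink="238 527" data-exterior="1" d="M303 305l-8 33-14 7-27 23-21 11-16 14-5 18 3 11-2 11-10 17 5 11 0 18-8 11 3 12-4 7-14 12-2 4 0 3 79 0 1-14-8-13 0-4 4-8 12-10-7-6-5-16 22-28 20-4 6-4 5-6 6-16 7 0 14 5 6 14 10 9 0-4 6-12-2-32 5-20-15 0-14-10-8-10-15-25z"/><path data-sink="369 527" data-exterior="1" d="M527 436l-5 0-17 13-12 15-6 0-24-16-5-1-23 12-13 14-9 3-14-21-12 10-25 8-11 10-4 6-4 2-32 1-10-4-19-1-12-7-11 9-4 12 8 13 0 14 264 0z"/><path data-sink="17 109" data-exterior="1" d="M99 16l-83 1 1 134 5 2 11-1 7-6 3-11 6-10 16-9 14 1 2-2 4-14 7-10 15-32 0-6-7-22z"/>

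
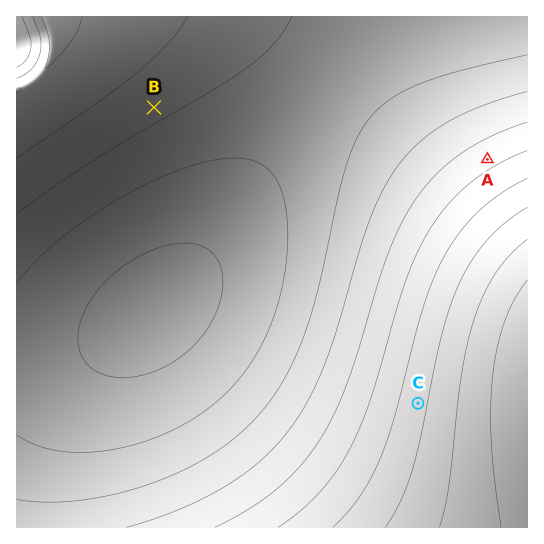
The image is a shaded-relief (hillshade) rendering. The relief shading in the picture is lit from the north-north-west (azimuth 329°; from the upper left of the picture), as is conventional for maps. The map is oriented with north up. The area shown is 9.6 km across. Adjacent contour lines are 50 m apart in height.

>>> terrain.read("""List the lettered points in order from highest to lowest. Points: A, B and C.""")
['C', 'A', 'B']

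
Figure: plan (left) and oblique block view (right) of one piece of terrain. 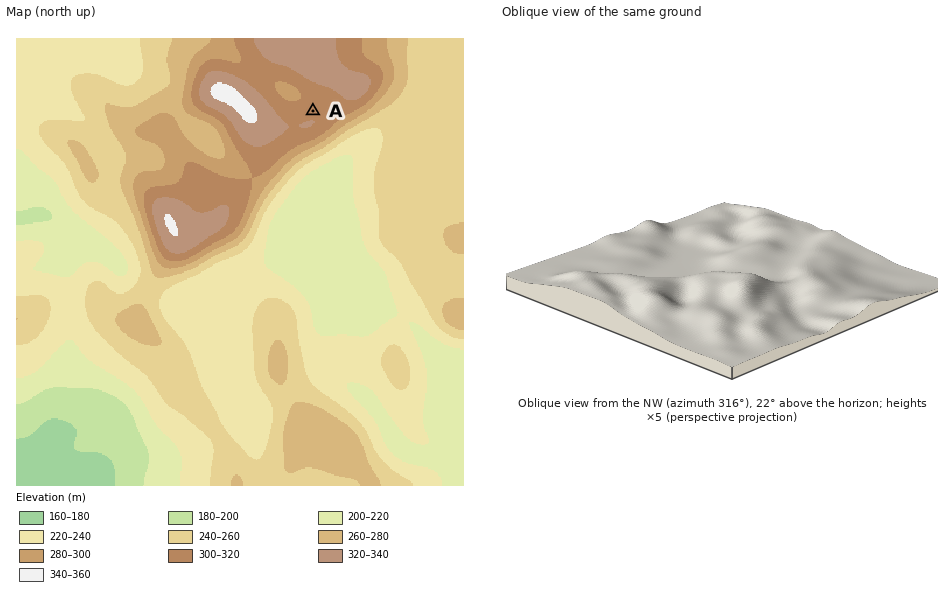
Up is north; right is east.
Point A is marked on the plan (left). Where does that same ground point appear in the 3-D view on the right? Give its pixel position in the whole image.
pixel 615 278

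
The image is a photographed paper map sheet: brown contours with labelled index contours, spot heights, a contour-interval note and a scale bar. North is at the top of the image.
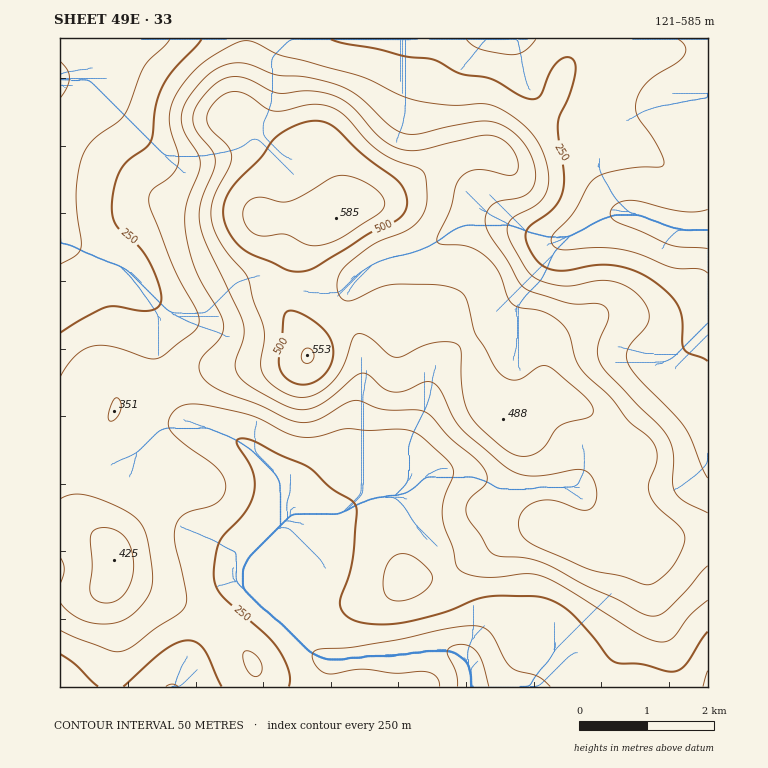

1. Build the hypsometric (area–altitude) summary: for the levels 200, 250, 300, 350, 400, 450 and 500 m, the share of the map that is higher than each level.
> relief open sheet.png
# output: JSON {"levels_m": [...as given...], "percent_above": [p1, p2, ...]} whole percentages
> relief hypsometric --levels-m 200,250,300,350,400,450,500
{"levels_m": [200, 250, 300, 350, 400, 450, 500], "percent_above": [91, 72, 53, 37, 26, 13, 5]}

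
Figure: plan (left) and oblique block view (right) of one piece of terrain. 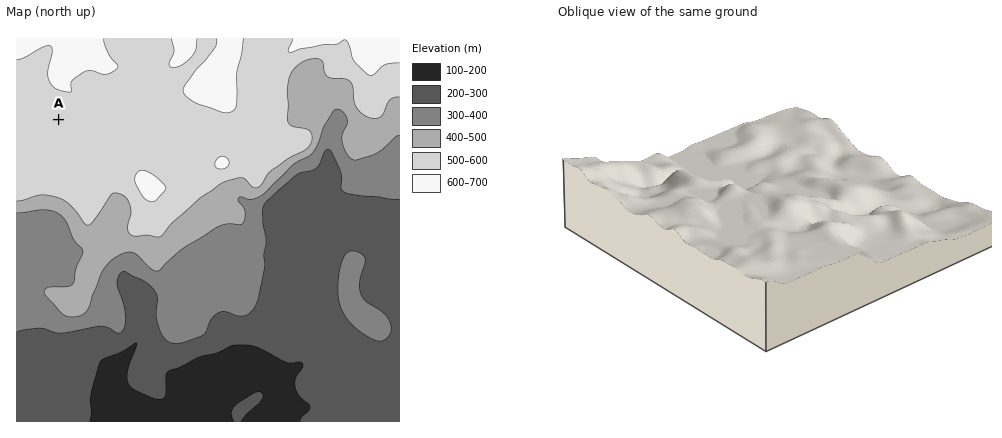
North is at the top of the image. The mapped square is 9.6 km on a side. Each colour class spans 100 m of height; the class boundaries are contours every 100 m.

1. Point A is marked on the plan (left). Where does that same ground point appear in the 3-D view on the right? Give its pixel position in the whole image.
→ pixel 794 255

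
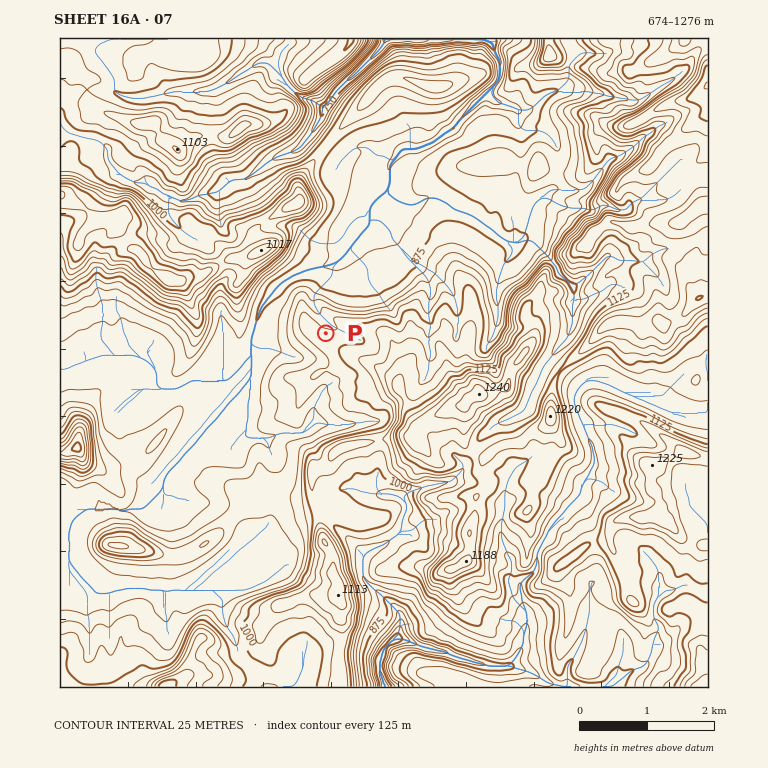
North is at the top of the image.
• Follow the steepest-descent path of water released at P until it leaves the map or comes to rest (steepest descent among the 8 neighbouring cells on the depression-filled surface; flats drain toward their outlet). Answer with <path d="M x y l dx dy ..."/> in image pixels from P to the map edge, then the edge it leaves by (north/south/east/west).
<path d="M326 333l0-12-5-5 0-1-4-4 0-1-3-5 0-11 18-18 0-9 16-15 0-2 11-13 0-2 11-10 0-17 1-1 0-2 10-10 2 0 5-5 0-4 2-1 0-21 7-6 0-2 5-7 15 0 2-2 3 0 5-3 3 0 2-2 2 0 12-10 5-1 7-7 0-2 40-41 0-1 2-2 0-18-5-7 0-4-2-1 0-5-3 0-5-4"/>
exit: north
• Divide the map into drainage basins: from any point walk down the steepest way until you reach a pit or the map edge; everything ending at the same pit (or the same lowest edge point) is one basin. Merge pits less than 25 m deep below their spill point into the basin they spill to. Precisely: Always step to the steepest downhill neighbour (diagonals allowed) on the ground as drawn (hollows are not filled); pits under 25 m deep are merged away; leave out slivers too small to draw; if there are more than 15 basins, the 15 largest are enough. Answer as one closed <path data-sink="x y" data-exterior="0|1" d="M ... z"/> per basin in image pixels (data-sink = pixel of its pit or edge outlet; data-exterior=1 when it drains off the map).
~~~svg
<path data-sink="387 39" data-exterior="1" d="M708 38l-648 1 0 648 107 0 25-13 36 3 15-7 14-17 5-29 18-19 32-11 12 4 14-3 0-12-5-8 0-15-12-26-1-27-7-13-2-9 2-15 14-6 7-12 12-6 49-9 19 0 2-7 8-8 35-17 6 1-2 2 2 1-2 32 10 11 12 6-5 12 7 17-12 10 0 15 11-2 17 0 9 3 13-1 6 17-2 16 5 4 15 7 8 8 4 1-3 3 0 5 13 15 18 0 7 1 7 5 15-1 9 1 14 15 7 13-4 24 4 4 21 9 18-4 12 2 6 13 2 11 1 0z"/><path data-sink="385 687" data-exterior="1" d="M464 405l-12 2-28 15-8 8-2 7-19 0-49 9-12 6-7 12-14 6-2 15 4 14 5 8 1 27 11 19 1 22 5 8 0 16 4 5-2 6 2 31-4 12 2 34 368 0-3-17-6-13-12-2-18 4-21-9-4-4 4-24-7-13-14-15-4-1-20 1-7-5-7-1-18 0-13-15 0-5 3-3-4-1-8-8-15-7-5-4 2-16-6-17-13 1-9-3-17 0-11 2 0-15 12-10-7-17 5-12-12-6-10-11z"/><path data-sink="267 687" data-exterior="1" d="M314 594l-34 11-11 11-8 13 0 10-5 17-18 18-10 3-36-3-24 13 171 0-1-34 4-12 0-19-2-1 2-17-4-8-14 2z"/>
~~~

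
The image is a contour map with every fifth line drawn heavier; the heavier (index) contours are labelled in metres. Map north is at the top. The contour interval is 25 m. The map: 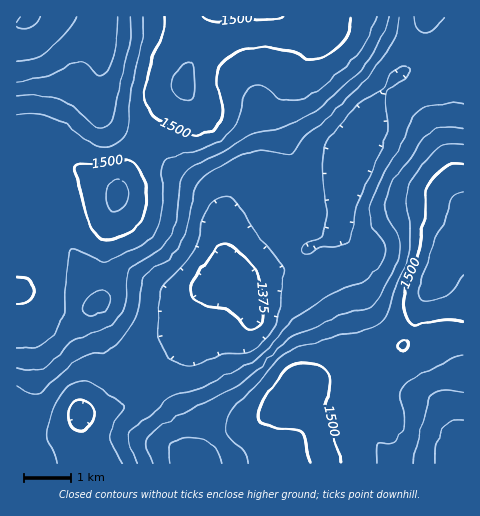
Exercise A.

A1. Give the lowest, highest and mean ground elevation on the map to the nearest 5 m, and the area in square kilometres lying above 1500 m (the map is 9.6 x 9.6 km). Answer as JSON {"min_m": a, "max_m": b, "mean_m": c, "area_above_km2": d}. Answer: {"min_m": 1360, "max_m": 1540, "mean_m": 1450, "area_above_km2": 13.2}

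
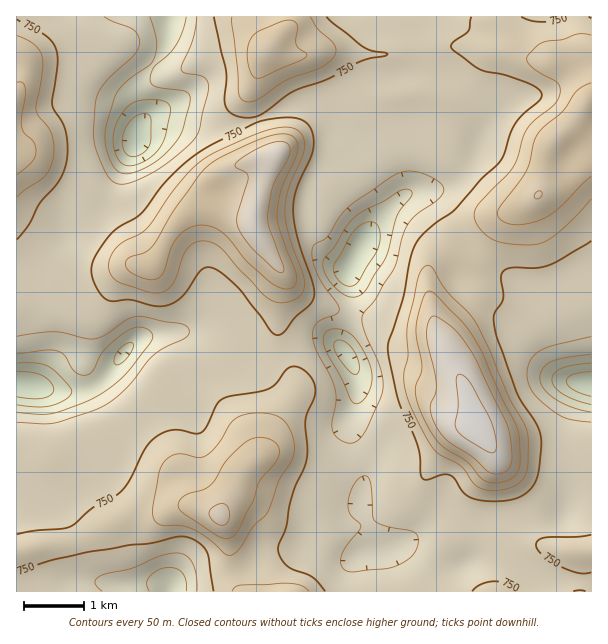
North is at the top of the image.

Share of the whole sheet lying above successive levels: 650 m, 93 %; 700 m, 85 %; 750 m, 40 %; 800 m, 22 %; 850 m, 12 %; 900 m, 4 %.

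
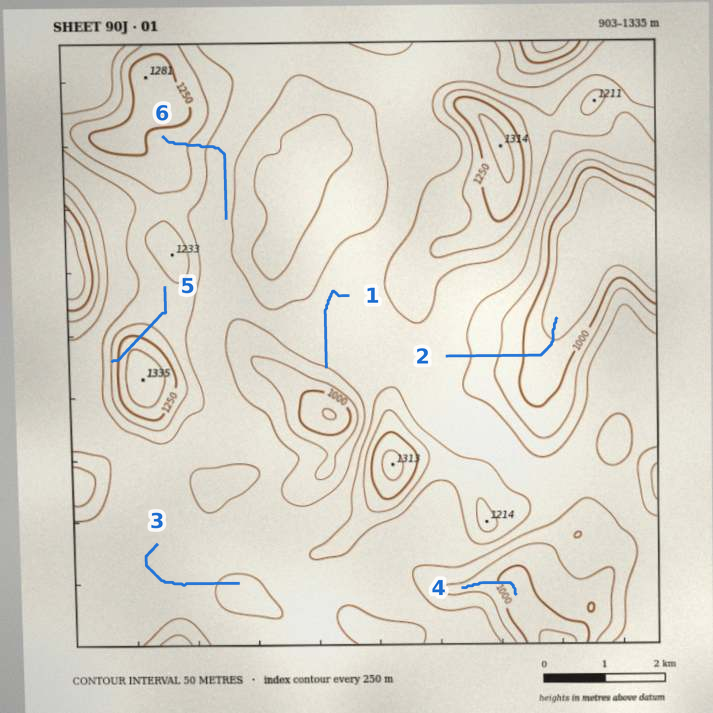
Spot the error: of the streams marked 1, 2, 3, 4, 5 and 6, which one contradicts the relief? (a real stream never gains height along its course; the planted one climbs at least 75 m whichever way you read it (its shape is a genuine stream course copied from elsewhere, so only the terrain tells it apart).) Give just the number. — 5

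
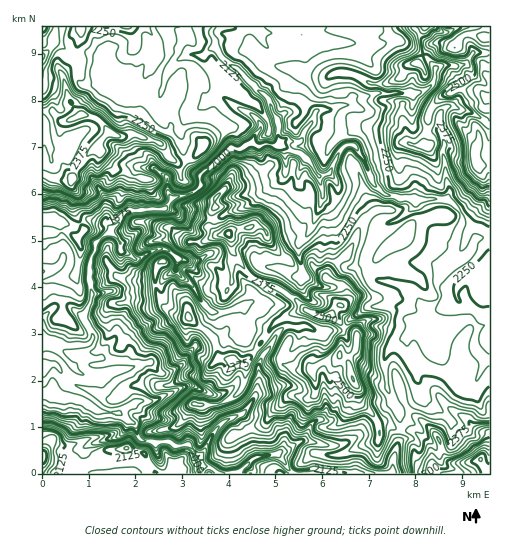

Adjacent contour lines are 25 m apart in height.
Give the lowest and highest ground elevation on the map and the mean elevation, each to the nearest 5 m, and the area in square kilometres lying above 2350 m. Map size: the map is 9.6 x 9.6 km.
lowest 1785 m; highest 2655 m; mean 2210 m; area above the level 18.1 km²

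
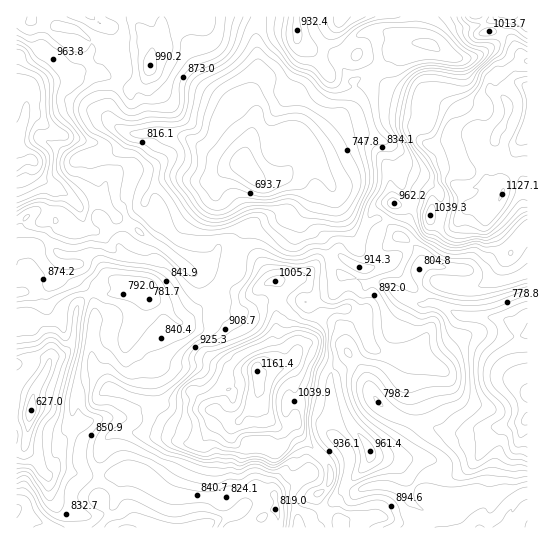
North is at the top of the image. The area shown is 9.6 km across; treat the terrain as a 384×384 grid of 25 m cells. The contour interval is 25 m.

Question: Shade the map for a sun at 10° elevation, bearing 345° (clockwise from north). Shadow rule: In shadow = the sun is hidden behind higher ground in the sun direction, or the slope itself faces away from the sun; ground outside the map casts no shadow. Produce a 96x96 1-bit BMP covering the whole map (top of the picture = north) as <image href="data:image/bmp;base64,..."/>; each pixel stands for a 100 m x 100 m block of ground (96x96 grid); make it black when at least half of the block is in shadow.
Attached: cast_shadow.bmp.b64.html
<image width="96" height="96" href="data:image/bmp;base64,Qk2+BAAAAAAAAD4AAAAoAAAAYAAAAGAAAAABAAEAAAAAAIAEAAATCwAAEwsAAAIAAAAAAAAA////AAAAAAAAAAAABwAAAB4AAAAAAAAAAAAAAAwAAAAAAAAAAAAAAAAAAAAAAAAAAAfDAAAAAAAAAAAABz/j4AAAAAAAAAAAP//g8AAAAAAAAAAA///gOIAAAAAAAAAA///wOfwAAAAAAAAB///4GfwAAAAAAAAD///4CPwAAAAAAAAH///8AHwAAAAAAAAf///+ADwAAAAAAAA////+AAAAAAAAAAB///5+AAAAAAAAAAB///A+AAAAAAAAAAB8B/8eAAAAAAAAAAAAAH+eAAAAAAAAAAAAAH/MAAAAAAAAAAAAAH+AAAAAAAAAAAAAAAABAAAAAAAAA4AAAAADAAAAAAAAA4AAAAADAAAAAABgA4AAAAADAAAAAAAgAAAAAAABAAAAAAAgAAAAAADhAAAAAAAwAAAAAADhwAAAAAAwAAAAAADxwAAAAAAYAAAAAADx4AAAAAAYAAAAAAB94AAAAAAMAAAAAAA94FAAAAAOAAAAAAAF4HAAAAB+AAAAAAABwDgAAAD/AAAAAAAAwDAAAAD/wAAAAAAAwAAAAAD/wAAAAAAAYAAAAAB/QAAAAAAAAAAAAAAHAAAAAAAAAAAAAAwCAAAAAAAAAAAAAB4AAAAAAAAABAAAAP8AAAAAAAAAHgAAH/9gMAAAAAAABAAAf//gcAAAAAAAAAAB///h+AAAAAAAAAAD///j+AAAAAAOAAAD//8D+AAAAAAMAAADgP8AJg/gAAAAAAYABH8ADj/gAAAAAH4AH/8AH//gAAAAAf4A//wAD//iAAAAAwAD//wAAf/MAAAAAAAH//wAA/AYAAAAAAAH//wAP8AwAAAAAAAP//wAfwDgAAAAAAAP//4h/wGAAAAAAAAf//49/iAAAAAAAAGf//98ABAAAAAAAAHOP/98AAAAAAAAAAPEAP/wAAAAAAAAAAOAAH/5gAAAAAAAAAeAAH//wwAAAAAAAA8AAD//wAAAAAAAAAAAAB//wAAAAAAAAAAAAAj9AAAAAAAAAAAAAAB4AAAAAAAAAAAAAAA4AAAAAAAAAAAAAACcAAAAAAAAAAAAAADcAAAAAAAAAAAAAABMIAAAAAAAAAAAAAAAcAAAAAAAAAAAAAAA+AAAAAAAAAAIAAAA/AAAAAAAAAAYAAAA/gAAAAAAAAAQAAMA8AABwAAAAACAAAAAAAOP4AAAAAAAAAAwAA//wAAAAAAAAAAAAA//AAAgAAAAAAAAAA//AAB4AAAAAAAAAAf/AAB4AAAAAAAAAAPBAAAYGAAAAAAADAAABwAAHAAAAAAAHAAAD4AAPAAAAAAAHgAAP8AAeAAAAAAADAAA/8AHeAAAAAAAAABg/8APEAAAAAAAAABh/+APAQAAAAAAAAAB/+AfAcAAAAAAAAAA/+AeAIAAAAAAAAAAH+AEAAAAAAAAAAAAB8AAAAAAD4AAAAAAAcAABAAAH8AAAAAAAAAADgAAH8AAAAAAAAAAD+AAB+AAYAAAAAAAH//HAMAAAAAAAAAAD///AAAAAAAAAAAAB//8DwAAAAAAAAAAAf+AB4A="/>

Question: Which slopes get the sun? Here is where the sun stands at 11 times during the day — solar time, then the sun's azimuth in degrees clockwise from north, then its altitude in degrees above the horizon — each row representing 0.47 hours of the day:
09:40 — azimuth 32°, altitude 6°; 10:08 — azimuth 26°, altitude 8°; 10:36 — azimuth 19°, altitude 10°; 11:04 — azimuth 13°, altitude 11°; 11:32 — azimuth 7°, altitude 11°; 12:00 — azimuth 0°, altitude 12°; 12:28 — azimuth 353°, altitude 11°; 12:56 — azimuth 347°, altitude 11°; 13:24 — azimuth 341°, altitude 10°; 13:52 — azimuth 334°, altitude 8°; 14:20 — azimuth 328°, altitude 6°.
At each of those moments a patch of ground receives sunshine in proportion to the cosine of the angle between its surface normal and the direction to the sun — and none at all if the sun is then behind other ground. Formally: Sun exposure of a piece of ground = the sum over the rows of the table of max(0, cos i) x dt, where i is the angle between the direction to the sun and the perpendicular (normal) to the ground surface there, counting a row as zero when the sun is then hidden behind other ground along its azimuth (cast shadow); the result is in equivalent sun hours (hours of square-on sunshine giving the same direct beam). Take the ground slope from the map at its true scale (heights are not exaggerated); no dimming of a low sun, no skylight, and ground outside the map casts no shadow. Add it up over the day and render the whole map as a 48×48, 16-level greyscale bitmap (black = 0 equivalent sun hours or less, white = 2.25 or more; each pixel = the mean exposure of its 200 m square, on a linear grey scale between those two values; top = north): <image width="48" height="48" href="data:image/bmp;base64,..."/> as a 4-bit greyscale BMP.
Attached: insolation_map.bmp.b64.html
<image width="48" height="48" href="data:image/bmp;base64,Qk32BAAAAAAAAHYAAAAoAAAAMAAAADAAAAABAAQAAAAAAIAEAAATCwAAEwsAABAAAAAAAAAAAAAAABEREQAiIiIAMzMzAERERABVVVUAZmZmAHd3dwCIiIgAmZmZAKqqqgC7u7sAzMzMAN3d3QDu7u4A////AEV9yqmXRYq7umI1d1Z3RWZSE2eJmYiXZFfLhjNpiamZmqlTI0ViSMypmIhlRXh4dpm5ZERXmYd2ZTEzEBMyFYrMuoVFVWd4iMy5d4mYmGUxAAAAAAJ5glNIp0Z4mYeIq9yoiIiHdlMQAAAAAAFIhEMAATWIi9urzf1kdUM0VCEAAAAAAAEjN1cwAkQ0V727zclEVlQyEQAAAAAAABAQOnVTRWZniHmqzXdVVmZDIQABIgACJEICqmNIiJmqmHWYmlhmV4hjI0VnZBEQABIGhjKLqqmIdmZpeYqHVXmpiHd2VDQxETU2VDa7updkQ0RWeGm5dCA0VXiXMjaVJId0NEm8p0IzQzIjQ0NnZUESNFdmeZiXRGZ0RVmYQRIiIkWJhEN3hVYjerqWa6dnVUNEVWhkIiIhEliqhUJ3hliby6q/25hlVSEzRGUxI0MiE2iHeEI3h1ermIiKypdkVkEjNHQRIzMjVmZURVQkiGeZiHZ2VombyYcyJIcQE0VoqGQzMgAAJ3eIiIiKqs7c7al0NmQiV3Z5qFMiIgAABXdmd3eK3t3v+7qodTM3iZhnh1MzMzMQNXZUV3d4mImqy5z/1TNGZ3mWiYdmZVUzVXZlZ4d0RVd3eZrMcxNmZ4rKhlQxExI0Q3iZd4hTNWdTRpmqqnWHebqpIAAAAQEhEDmYdVVDNHZTJFUziszKmWIgAAAAAJdDESREMyIzIzWKYzMTZol5ciQhIzMQAERVMhIgAAAhJFaJqoh2V2QRAUVmQQEiIlUzQzIAAAETh2Vmi//8diN2QyIxAAARIjRVVUECIiBKl2VXnO/ttnyXh0EAAAADQ0MyAAAkMhe5iHZoq6q92pdlaXEAAAABJCEBIxJBI6qIm8uHiZmZjNpmQhEAEAAAExIlVFhSa5d4vv/qeJiK3tt2QAIkYiEQAQAxETI4inZ5ve7/64aLy7qDACV2diVBEAAABHRnZWeKupmu//y5iZmoZ4aYZ5ZzIRESWohlVGm7qHet7e64d2ebq5aWI2dmRCEou6hlZEeHZmirhnh3dkVnd2h0a6h4ZBEmmYiYdmUzNFeHQzVndURFZlUzZlZ3dYZ1M2eaiblUVUREM0VmVERFiFIUVlVmMo3GEBNY3bqXdEMjRWVVRERYpzETVUV3QldSJIvNuXVVIkQzRVVEM0RmQRa4ZVVXhGMnzLqUAAAAFFQzQyMyM0VUI1eJd4hViHRZqYZBAAABRERDMxARI0REVnZXmJl1aHZmdUMiEQE0RERDMzISERJFZ3VWmHZWVmZlQhESMiNWVDM0NEQzEBI1Z4ZmnLZFQ1d2RCEkdCJEMREjRVMQADVWeKmJq8qHR7zKd1VndSMyEAASNDEAFVE2it///+uYnZy3Z4d2VWUzEAASIhABWFIjeL//+677mKp4qoZmVnZEMhEiIREkVEZWZniHQQB7d+uahVdmZXZlRDMzIiNGURR2VVVDEAAErrukI4qnVoZlVFVENFZnQgABEREAE1do22dovLcjWodlVFVDRmdlRTEAAAESMgKu2Q=="/>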